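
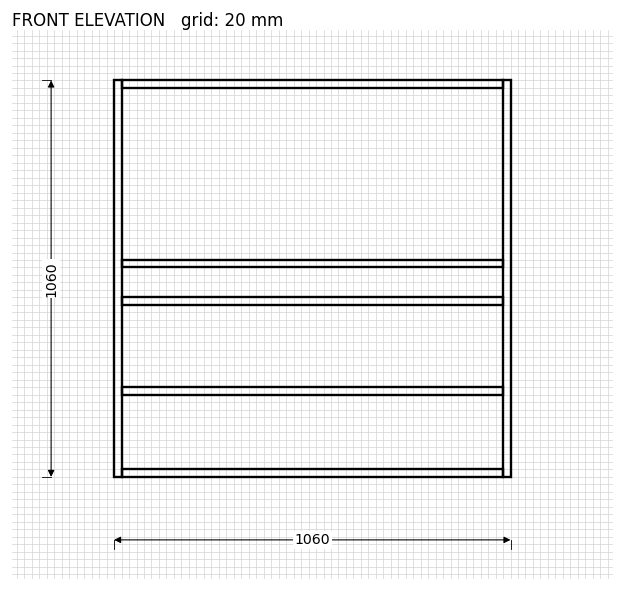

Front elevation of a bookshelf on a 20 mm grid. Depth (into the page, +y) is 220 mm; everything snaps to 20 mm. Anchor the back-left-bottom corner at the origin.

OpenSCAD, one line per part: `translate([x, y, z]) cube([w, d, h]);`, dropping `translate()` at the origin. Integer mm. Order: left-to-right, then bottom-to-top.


cube([20, 220, 1060]);
translate([20, 0, 0]) cube([1020, 220, 20]);
translate([20, 0, 220]) cube([1020, 220, 20]);
translate([20, 0, 460]) cube([1020, 220, 20]);
translate([20, 0, 560]) cube([1020, 220, 20]);
translate([20, 0, 1040]) cube([1020, 220, 20]);
translate([1040, 0, 0]) cube([20, 220, 1060]);


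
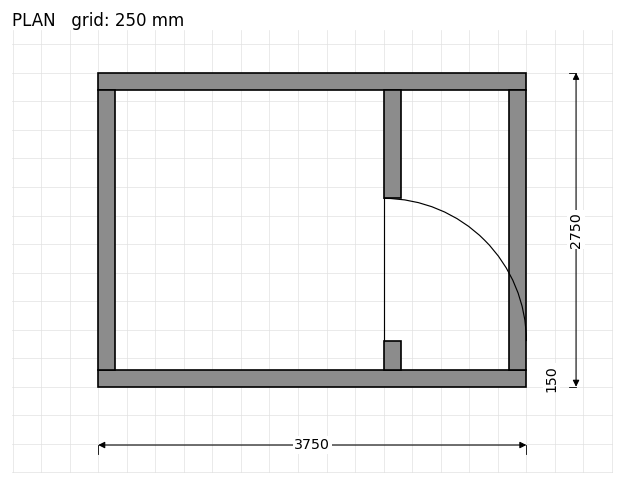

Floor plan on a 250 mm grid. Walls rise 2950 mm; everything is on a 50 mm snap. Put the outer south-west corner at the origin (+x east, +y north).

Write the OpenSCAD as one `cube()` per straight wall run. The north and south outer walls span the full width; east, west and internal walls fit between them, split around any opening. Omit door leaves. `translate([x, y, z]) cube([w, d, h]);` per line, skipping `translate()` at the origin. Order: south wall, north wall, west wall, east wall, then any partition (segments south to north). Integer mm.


cube([3750, 150, 2950]);
translate([0, 2600, 0]) cube([3750, 150, 2950]);
translate([0, 150, 0]) cube([150, 2450, 2950]);
translate([3600, 150, 0]) cube([150, 2450, 2950]);
translate([2500, 150, 0]) cube([150, 250, 2950]);
translate([2500, 1650, 0]) cube([150, 950, 2950]);


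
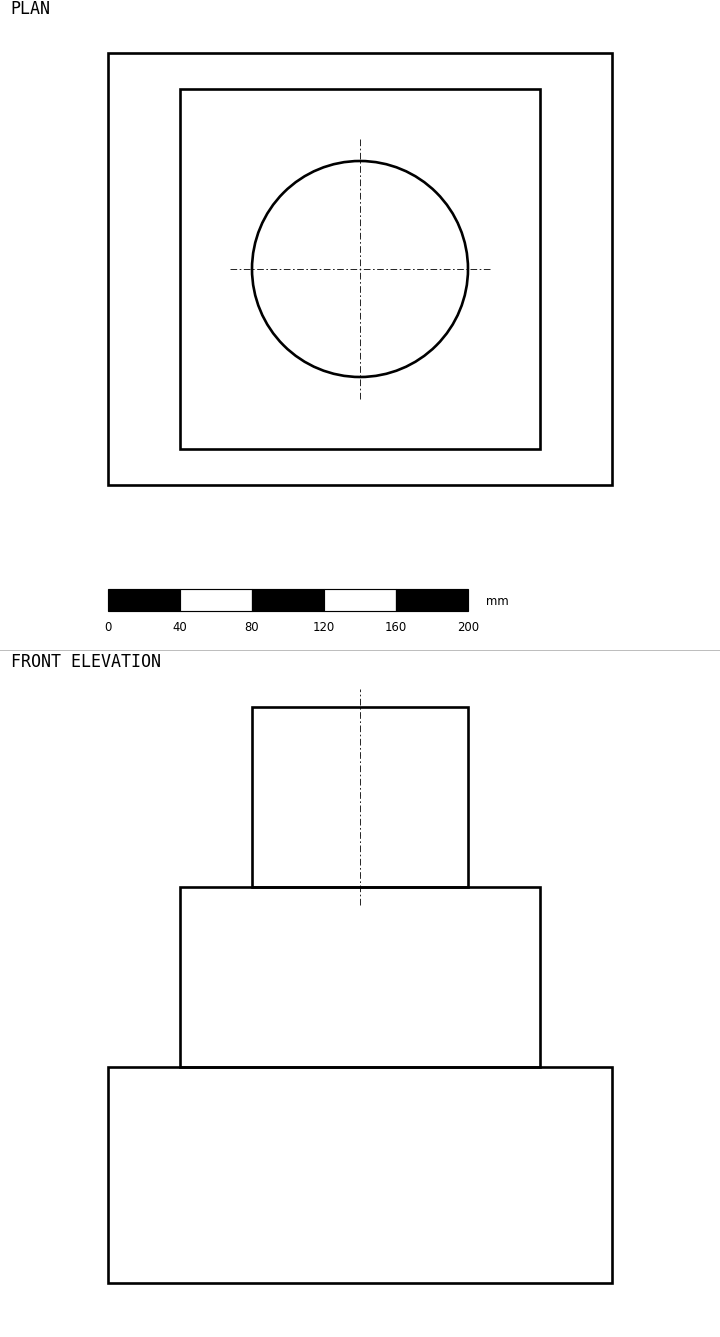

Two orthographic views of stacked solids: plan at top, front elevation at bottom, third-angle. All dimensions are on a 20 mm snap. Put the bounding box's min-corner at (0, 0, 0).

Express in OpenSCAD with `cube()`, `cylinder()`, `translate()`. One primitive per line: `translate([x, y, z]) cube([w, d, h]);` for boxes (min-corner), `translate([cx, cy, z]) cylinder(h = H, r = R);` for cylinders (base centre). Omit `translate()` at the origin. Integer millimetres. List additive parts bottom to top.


cube([280, 240, 120]);
translate([40, 20, 120]) cube([200, 200, 100]);
translate([140, 120, 220]) cylinder(h = 100, r = 60);


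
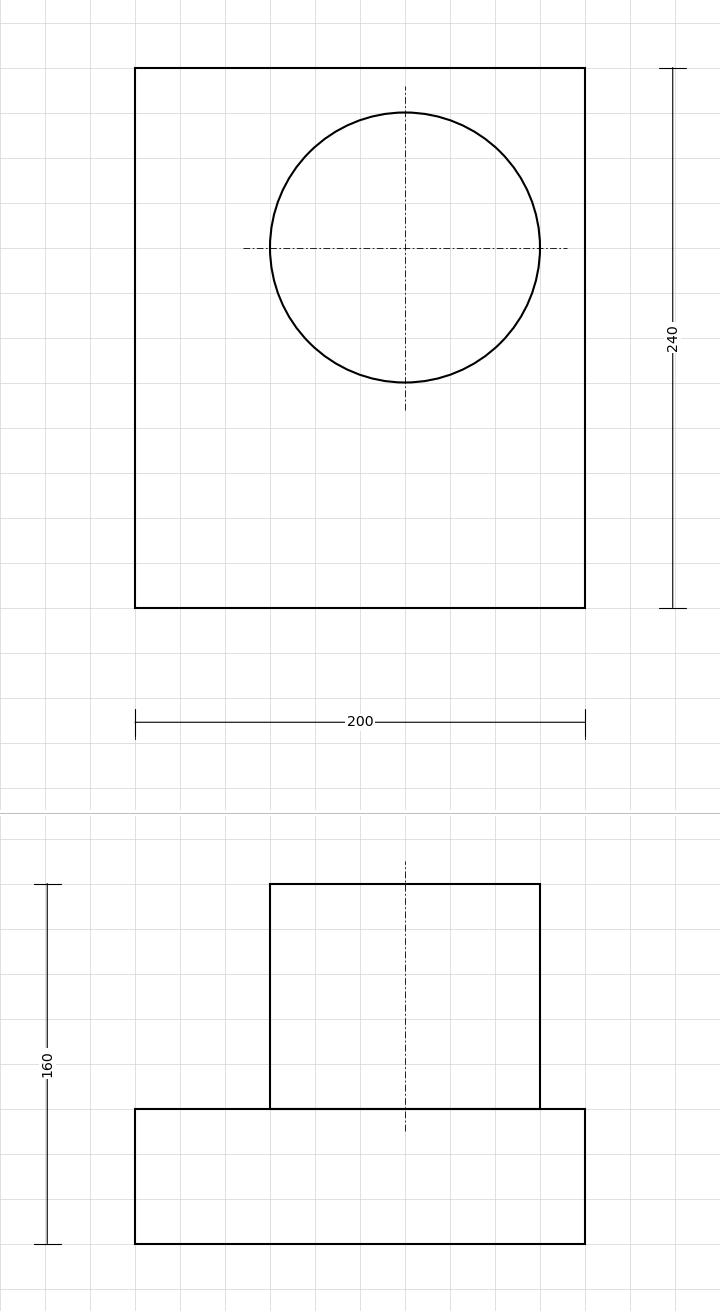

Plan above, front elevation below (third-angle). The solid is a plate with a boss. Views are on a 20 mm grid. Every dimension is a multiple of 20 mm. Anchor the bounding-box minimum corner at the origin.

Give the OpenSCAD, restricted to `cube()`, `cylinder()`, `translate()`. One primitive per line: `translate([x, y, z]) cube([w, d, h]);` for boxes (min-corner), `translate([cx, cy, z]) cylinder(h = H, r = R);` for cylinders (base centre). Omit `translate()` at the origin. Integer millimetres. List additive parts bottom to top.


cube([200, 240, 60]);
translate([120, 160, 60]) cylinder(h = 100, r = 60);


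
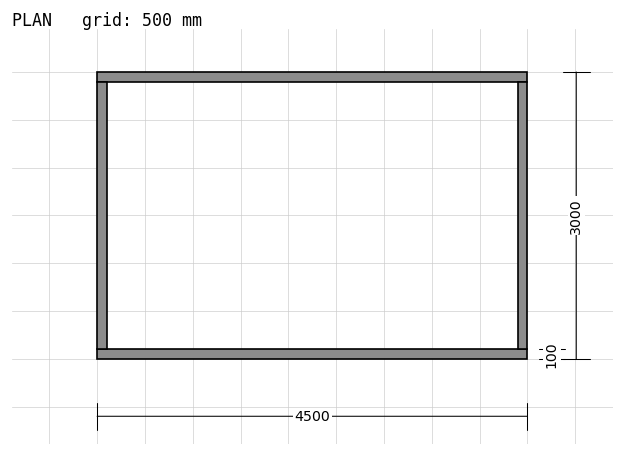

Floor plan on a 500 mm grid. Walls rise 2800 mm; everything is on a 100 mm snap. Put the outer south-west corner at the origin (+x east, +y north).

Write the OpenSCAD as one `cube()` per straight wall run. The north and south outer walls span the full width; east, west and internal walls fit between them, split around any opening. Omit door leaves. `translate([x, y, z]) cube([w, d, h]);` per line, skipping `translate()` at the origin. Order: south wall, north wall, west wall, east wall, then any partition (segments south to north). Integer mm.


cube([4500, 100, 2800]);
translate([0, 2900, 0]) cube([4500, 100, 2800]);
translate([0, 100, 0]) cube([100, 2800, 2800]);
translate([4400, 100, 0]) cube([100, 2800, 2800]);


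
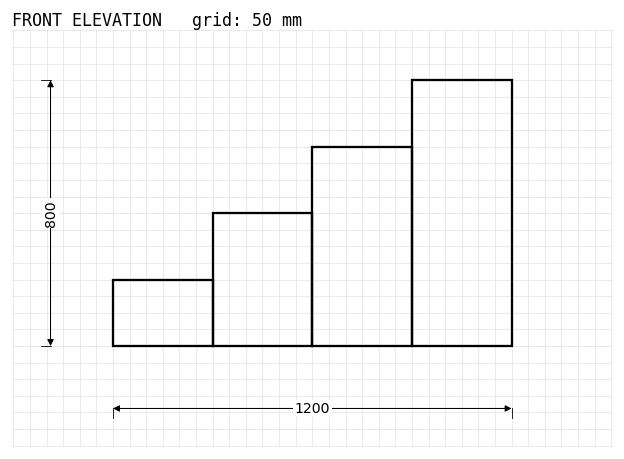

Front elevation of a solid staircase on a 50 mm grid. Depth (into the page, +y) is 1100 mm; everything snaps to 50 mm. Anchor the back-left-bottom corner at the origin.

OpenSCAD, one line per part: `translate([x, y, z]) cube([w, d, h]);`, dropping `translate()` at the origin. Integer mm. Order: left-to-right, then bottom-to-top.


cube([300, 1100, 200]);
translate([300, 0, 0]) cube([300, 1100, 400]);
translate([600, 0, 0]) cube([300, 1100, 600]);
translate([900, 0, 0]) cube([300, 1100, 800]);


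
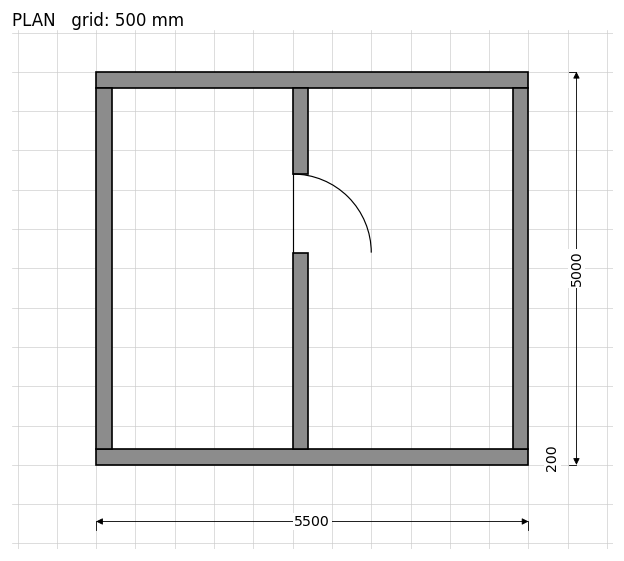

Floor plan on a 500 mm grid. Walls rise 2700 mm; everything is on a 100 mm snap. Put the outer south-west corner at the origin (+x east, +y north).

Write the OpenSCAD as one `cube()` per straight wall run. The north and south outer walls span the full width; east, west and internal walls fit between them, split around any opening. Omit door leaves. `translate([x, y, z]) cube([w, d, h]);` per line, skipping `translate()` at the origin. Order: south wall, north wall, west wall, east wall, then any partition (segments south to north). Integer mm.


cube([5500, 200, 2700]);
translate([0, 4800, 0]) cube([5500, 200, 2700]);
translate([0, 200, 0]) cube([200, 4600, 2700]);
translate([5300, 200, 0]) cube([200, 4600, 2700]);
translate([2500, 200, 0]) cube([200, 2500, 2700]);
translate([2500, 3700, 0]) cube([200, 1100, 2700]);


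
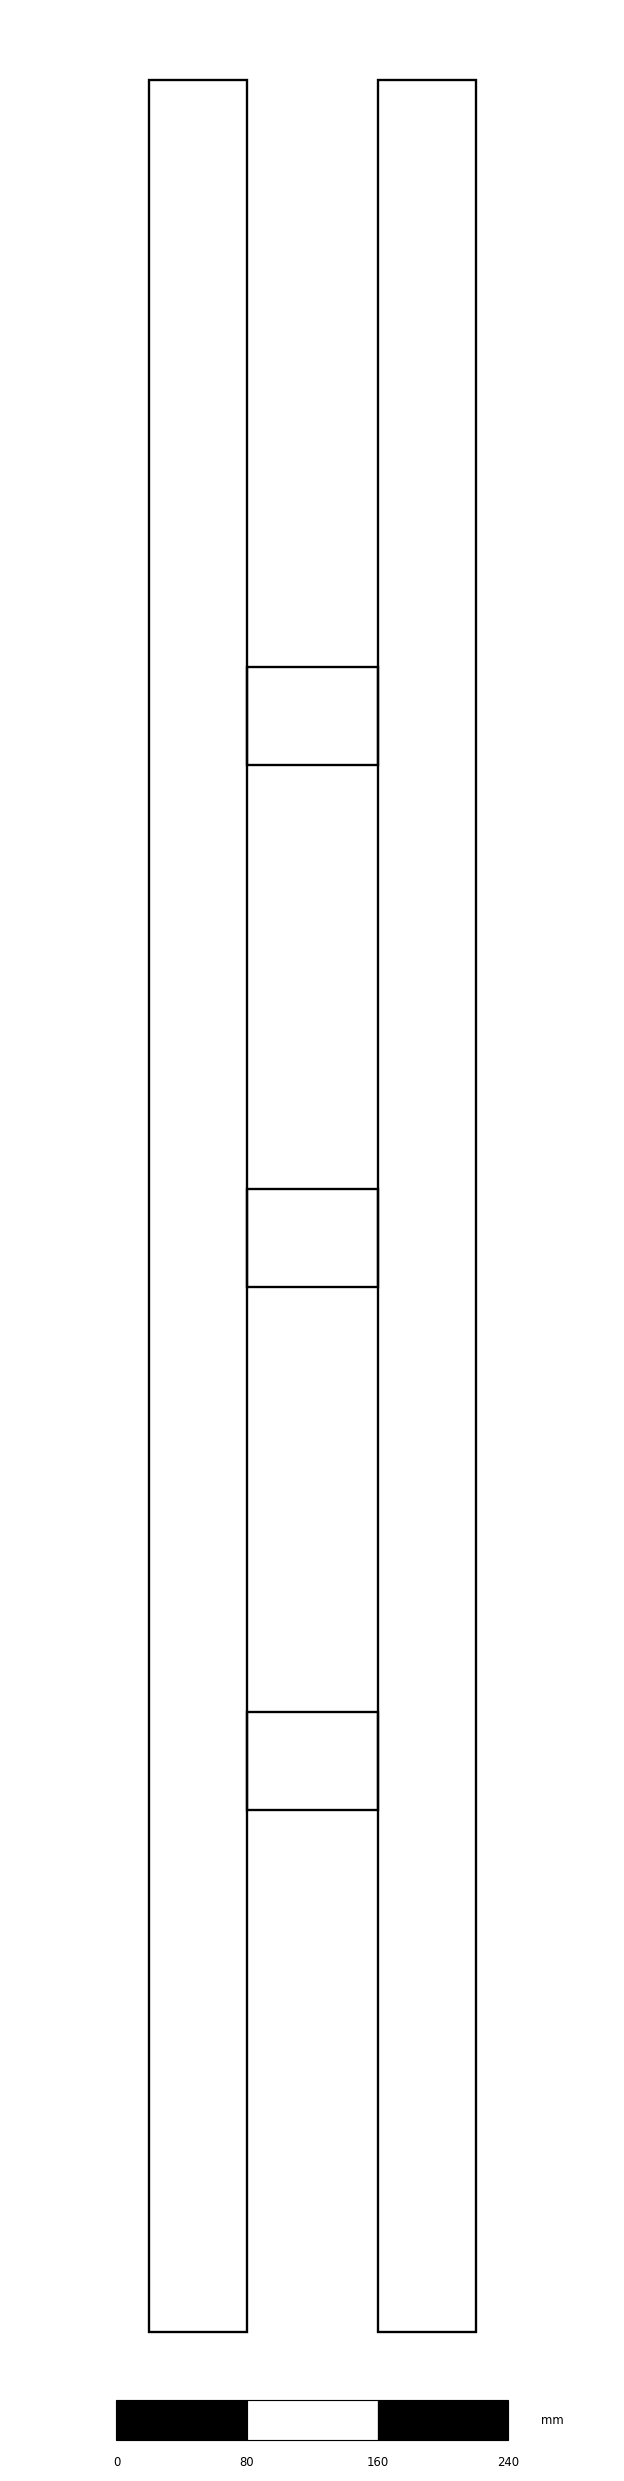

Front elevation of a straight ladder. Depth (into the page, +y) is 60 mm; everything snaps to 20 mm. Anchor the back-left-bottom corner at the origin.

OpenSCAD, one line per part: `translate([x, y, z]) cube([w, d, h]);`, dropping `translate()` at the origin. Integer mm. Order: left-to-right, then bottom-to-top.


cube([60, 60, 1380]);
translate([60, 0, 320]) cube([80, 60, 60]);
translate([60, 0, 640]) cube([80, 60, 60]);
translate([60, 0, 960]) cube([80, 60, 60]);
translate([140, 0, 0]) cube([60, 60, 1380]);


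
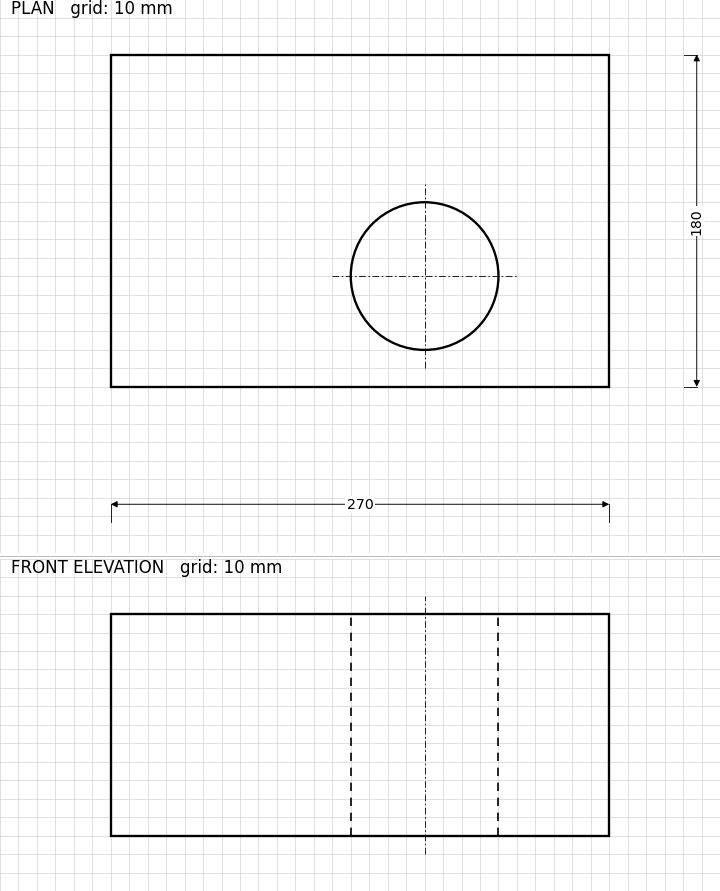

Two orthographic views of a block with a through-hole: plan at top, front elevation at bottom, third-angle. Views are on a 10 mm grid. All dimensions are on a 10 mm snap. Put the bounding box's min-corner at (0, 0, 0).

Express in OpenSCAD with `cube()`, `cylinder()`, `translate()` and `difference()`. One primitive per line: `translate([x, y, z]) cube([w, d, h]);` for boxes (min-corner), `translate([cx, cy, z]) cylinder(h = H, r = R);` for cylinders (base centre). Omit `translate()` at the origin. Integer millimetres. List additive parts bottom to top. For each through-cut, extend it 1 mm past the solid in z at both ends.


difference() {
  cube([270, 180, 120]);
  translate([170, 60, -1]) cylinder(h = 122, r = 40);
}


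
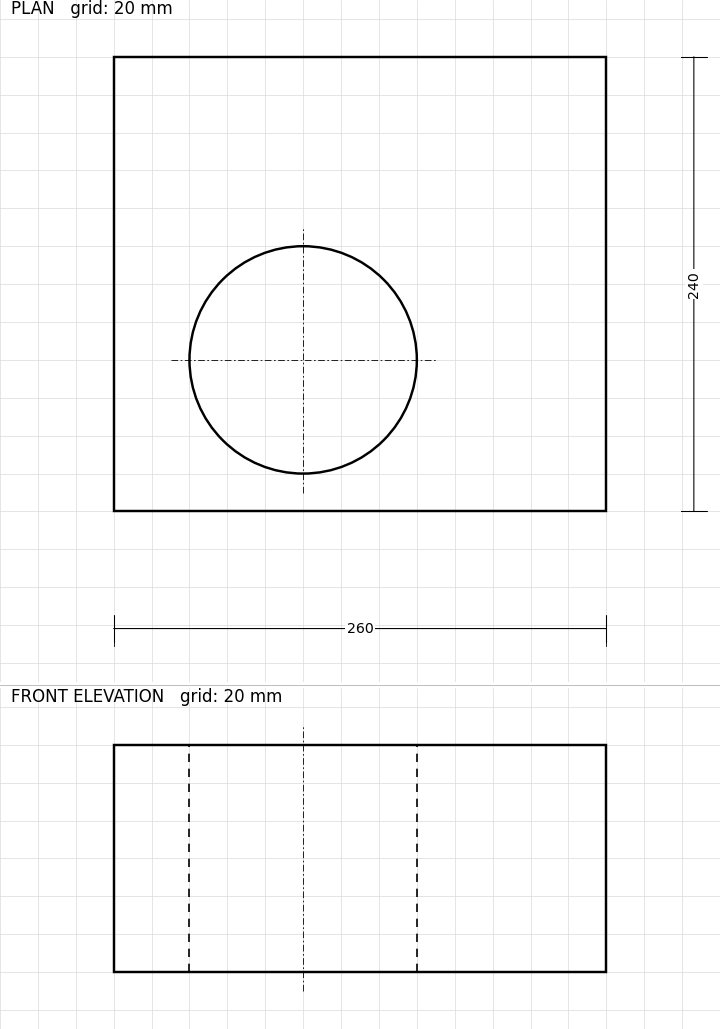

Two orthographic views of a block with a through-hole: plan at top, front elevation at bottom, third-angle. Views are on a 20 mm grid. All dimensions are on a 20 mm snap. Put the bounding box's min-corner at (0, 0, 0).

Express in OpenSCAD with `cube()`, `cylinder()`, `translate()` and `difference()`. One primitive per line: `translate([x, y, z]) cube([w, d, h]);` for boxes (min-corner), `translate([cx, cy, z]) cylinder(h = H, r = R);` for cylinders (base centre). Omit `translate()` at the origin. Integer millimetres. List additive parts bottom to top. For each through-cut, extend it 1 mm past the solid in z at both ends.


difference() {
  cube([260, 240, 120]);
  translate([100, 80, -1]) cylinder(h = 122, r = 60);
}


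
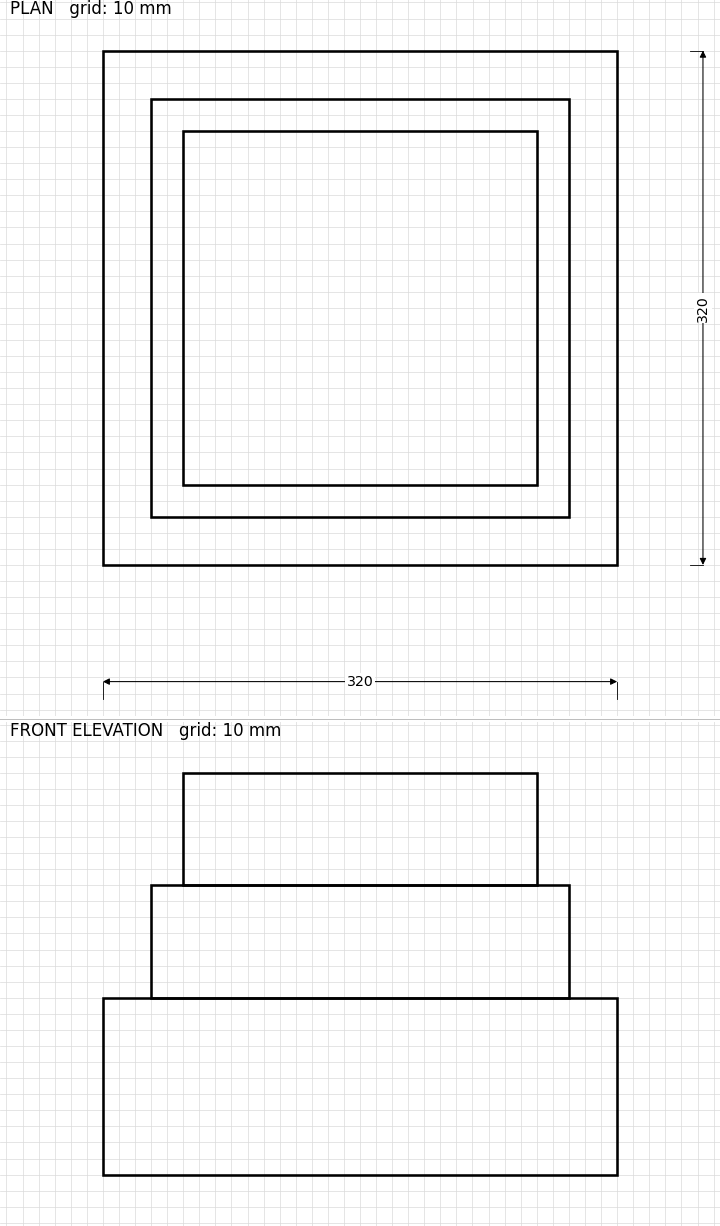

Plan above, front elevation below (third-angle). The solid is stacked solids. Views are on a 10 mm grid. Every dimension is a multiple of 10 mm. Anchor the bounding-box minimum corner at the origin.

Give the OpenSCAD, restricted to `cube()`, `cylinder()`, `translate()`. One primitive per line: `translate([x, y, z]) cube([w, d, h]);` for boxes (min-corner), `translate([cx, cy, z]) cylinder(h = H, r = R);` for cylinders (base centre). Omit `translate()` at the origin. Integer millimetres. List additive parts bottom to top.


cube([320, 320, 110]);
translate([30, 30, 110]) cube([260, 260, 70]);
translate([50, 50, 180]) cube([220, 220, 70]);


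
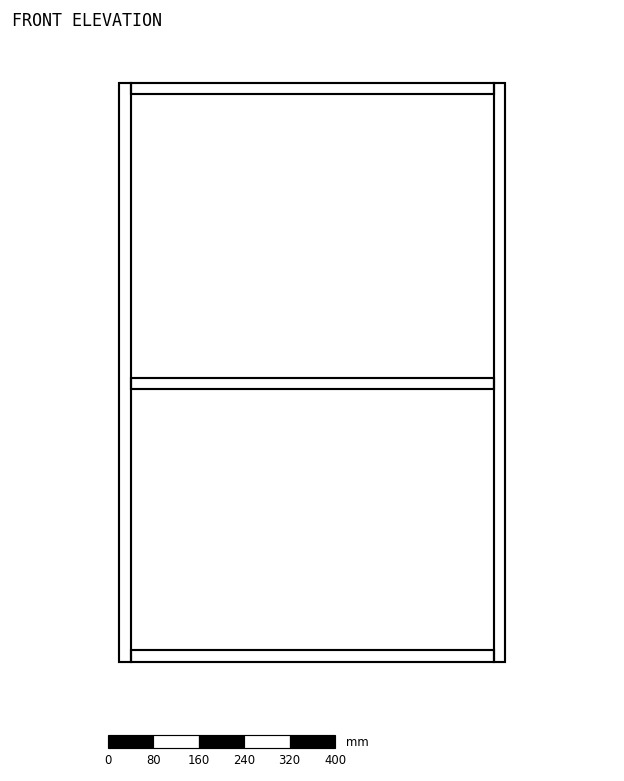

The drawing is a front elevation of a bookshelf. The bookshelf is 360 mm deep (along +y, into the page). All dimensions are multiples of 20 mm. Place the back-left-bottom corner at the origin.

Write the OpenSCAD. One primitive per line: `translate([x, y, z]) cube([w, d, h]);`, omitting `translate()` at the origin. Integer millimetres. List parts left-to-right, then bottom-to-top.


cube([20, 360, 1020]);
translate([20, 0, 0]) cube([640, 360, 20]);
translate([20, 0, 480]) cube([640, 360, 20]);
translate([20, 0, 1000]) cube([640, 360, 20]);
translate([660, 0, 0]) cube([20, 360, 1020]);


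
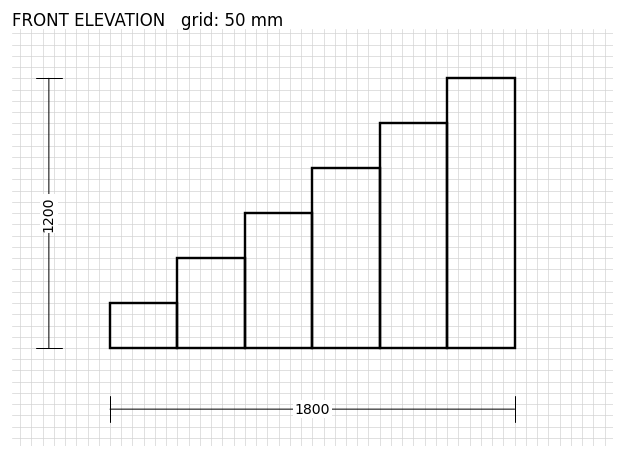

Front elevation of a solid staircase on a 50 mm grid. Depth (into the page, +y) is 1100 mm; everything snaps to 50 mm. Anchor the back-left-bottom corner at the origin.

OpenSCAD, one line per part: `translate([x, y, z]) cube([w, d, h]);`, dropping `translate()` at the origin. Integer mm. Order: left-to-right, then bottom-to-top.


cube([300, 1100, 200]);
translate([300, 0, 0]) cube([300, 1100, 400]);
translate([600, 0, 0]) cube([300, 1100, 600]);
translate([900, 0, 0]) cube([300, 1100, 800]);
translate([1200, 0, 0]) cube([300, 1100, 1000]);
translate([1500, 0, 0]) cube([300, 1100, 1200]);


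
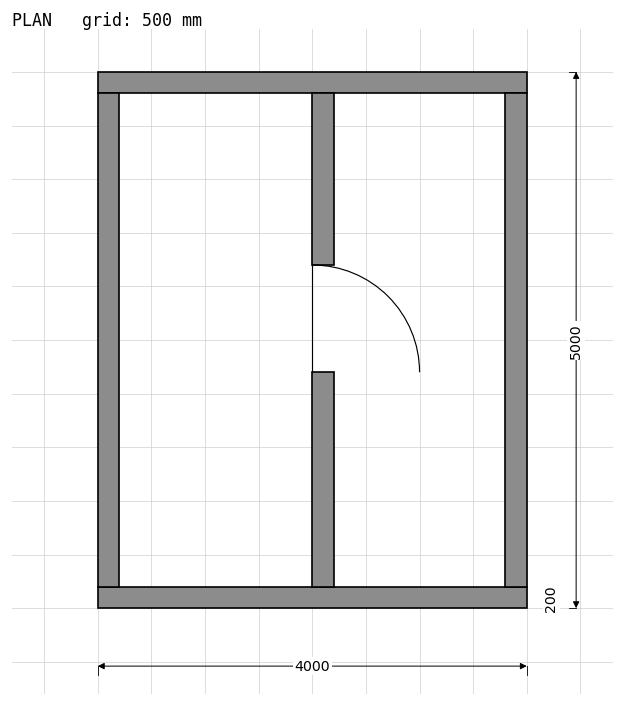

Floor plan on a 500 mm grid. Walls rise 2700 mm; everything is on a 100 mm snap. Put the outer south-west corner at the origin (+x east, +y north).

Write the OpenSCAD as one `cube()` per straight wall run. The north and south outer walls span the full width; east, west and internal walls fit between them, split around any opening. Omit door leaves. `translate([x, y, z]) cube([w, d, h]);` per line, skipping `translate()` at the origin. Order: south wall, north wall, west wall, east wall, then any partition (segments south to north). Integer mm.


cube([4000, 200, 2700]);
translate([0, 4800, 0]) cube([4000, 200, 2700]);
translate([0, 200, 0]) cube([200, 4600, 2700]);
translate([3800, 200, 0]) cube([200, 4600, 2700]);
translate([2000, 200, 0]) cube([200, 2000, 2700]);
translate([2000, 3200, 0]) cube([200, 1600, 2700]);


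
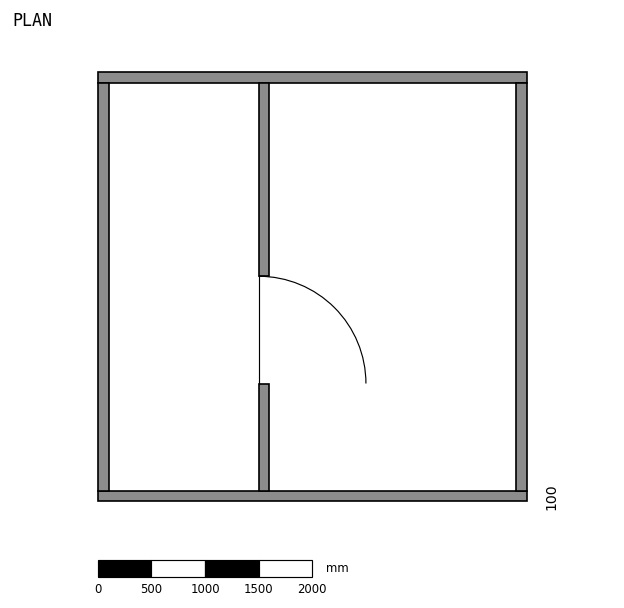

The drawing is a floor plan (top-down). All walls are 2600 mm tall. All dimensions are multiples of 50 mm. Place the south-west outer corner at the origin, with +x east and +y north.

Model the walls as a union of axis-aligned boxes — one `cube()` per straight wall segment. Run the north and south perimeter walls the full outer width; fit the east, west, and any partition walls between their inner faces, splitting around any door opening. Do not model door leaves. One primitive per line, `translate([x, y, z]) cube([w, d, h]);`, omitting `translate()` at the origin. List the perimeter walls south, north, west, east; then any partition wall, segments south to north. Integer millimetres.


cube([4000, 100, 2600]);
translate([0, 3900, 0]) cube([4000, 100, 2600]);
translate([0, 100, 0]) cube([100, 3800, 2600]);
translate([3900, 100, 0]) cube([100, 3800, 2600]);
translate([1500, 100, 0]) cube([100, 1000, 2600]);
translate([1500, 2100, 0]) cube([100, 1800, 2600]);


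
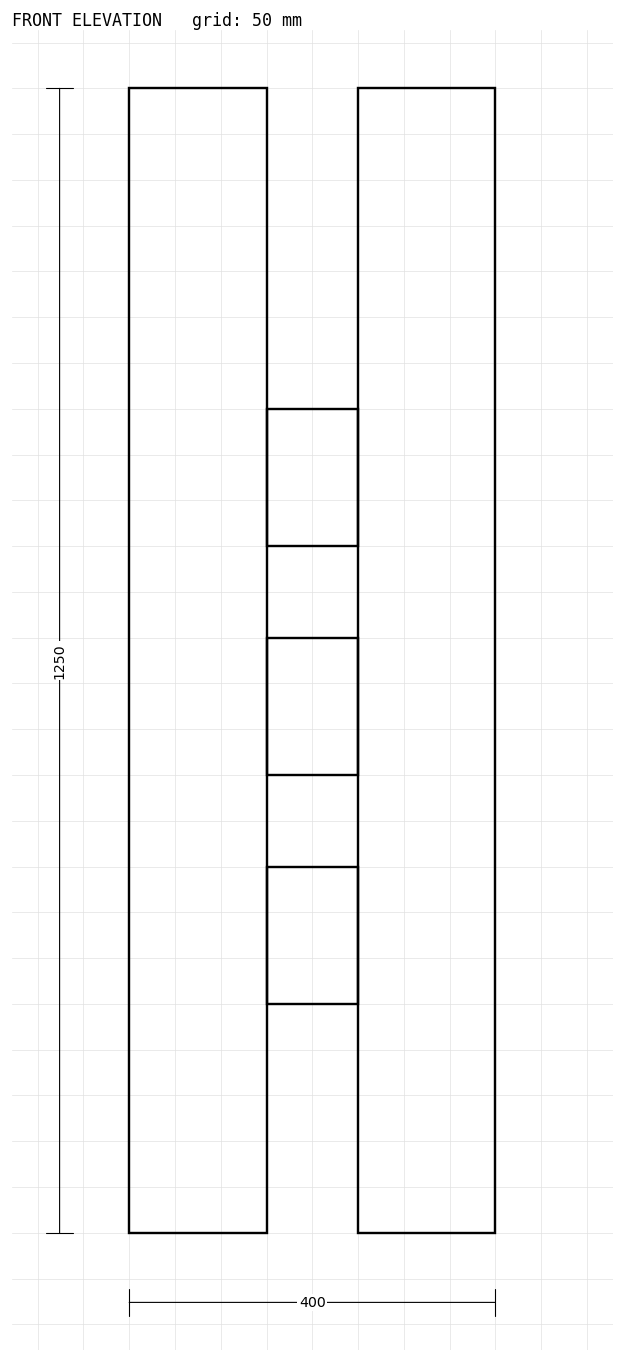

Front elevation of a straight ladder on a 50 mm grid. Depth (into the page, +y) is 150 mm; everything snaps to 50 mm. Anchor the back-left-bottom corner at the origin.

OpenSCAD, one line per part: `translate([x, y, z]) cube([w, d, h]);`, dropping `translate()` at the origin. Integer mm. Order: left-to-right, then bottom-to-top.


cube([150, 150, 1250]);
translate([150, 0, 250]) cube([100, 150, 150]);
translate([150, 0, 500]) cube([100, 150, 150]);
translate([150, 0, 750]) cube([100, 150, 150]);
translate([250, 0, 0]) cube([150, 150, 1250]);


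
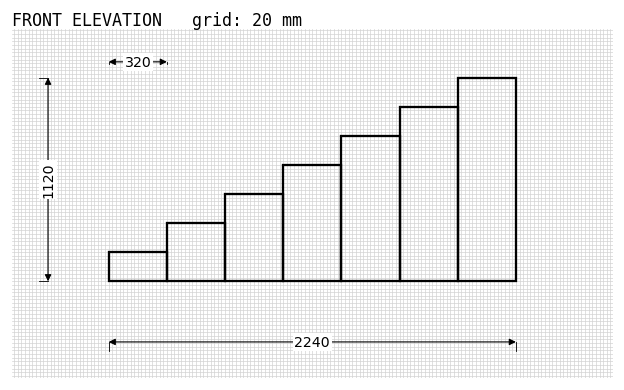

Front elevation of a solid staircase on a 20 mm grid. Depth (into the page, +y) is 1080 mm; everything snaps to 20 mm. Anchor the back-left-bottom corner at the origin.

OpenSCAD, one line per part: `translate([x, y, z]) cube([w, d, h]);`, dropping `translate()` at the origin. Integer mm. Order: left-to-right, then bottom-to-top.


cube([320, 1080, 160]);
translate([320, 0, 0]) cube([320, 1080, 320]);
translate([640, 0, 0]) cube([320, 1080, 480]);
translate([960, 0, 0]) cube([320, 1080, 640]);
translate([1280, 0, 0]) cube([320, 1080, 800]);
translate([1600, 0, 0]) cube([320, 1080, 960]);
translate([1920, 0, 0]) cube([320, 1080, 1120]);


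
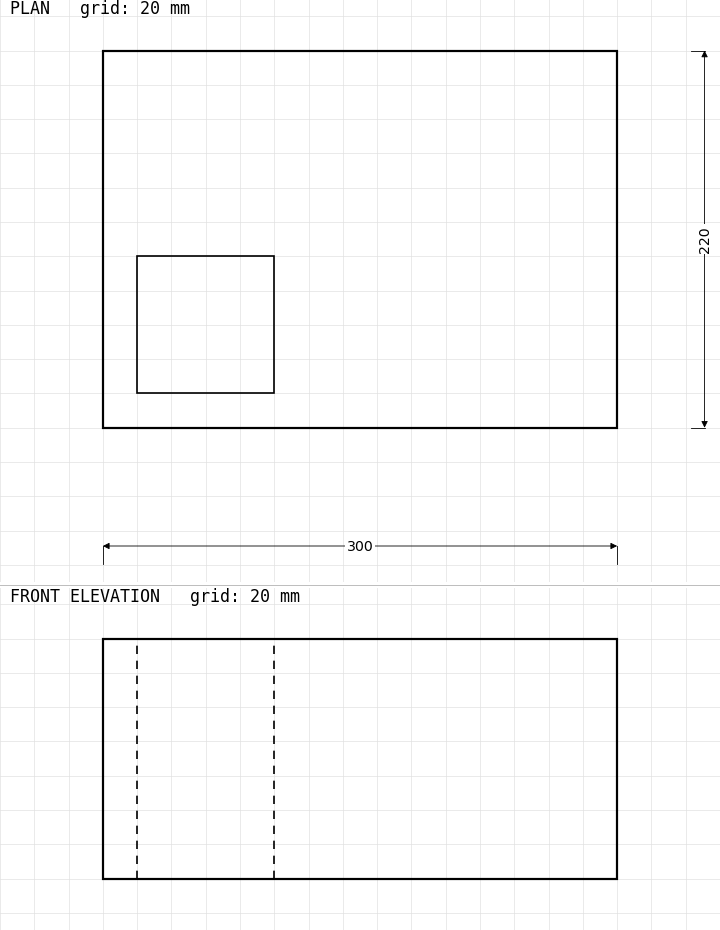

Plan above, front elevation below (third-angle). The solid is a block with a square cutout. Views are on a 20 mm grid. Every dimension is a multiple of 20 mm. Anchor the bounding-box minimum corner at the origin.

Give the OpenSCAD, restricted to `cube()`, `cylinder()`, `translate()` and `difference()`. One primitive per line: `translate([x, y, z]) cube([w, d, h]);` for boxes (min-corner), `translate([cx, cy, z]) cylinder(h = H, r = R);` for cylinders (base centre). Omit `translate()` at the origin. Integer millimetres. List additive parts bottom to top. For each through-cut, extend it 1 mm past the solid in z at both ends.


difference() {
  cube([300, 220, 140]);
  translate([20, 20, -1]) cube([80, 80, 142]);
}


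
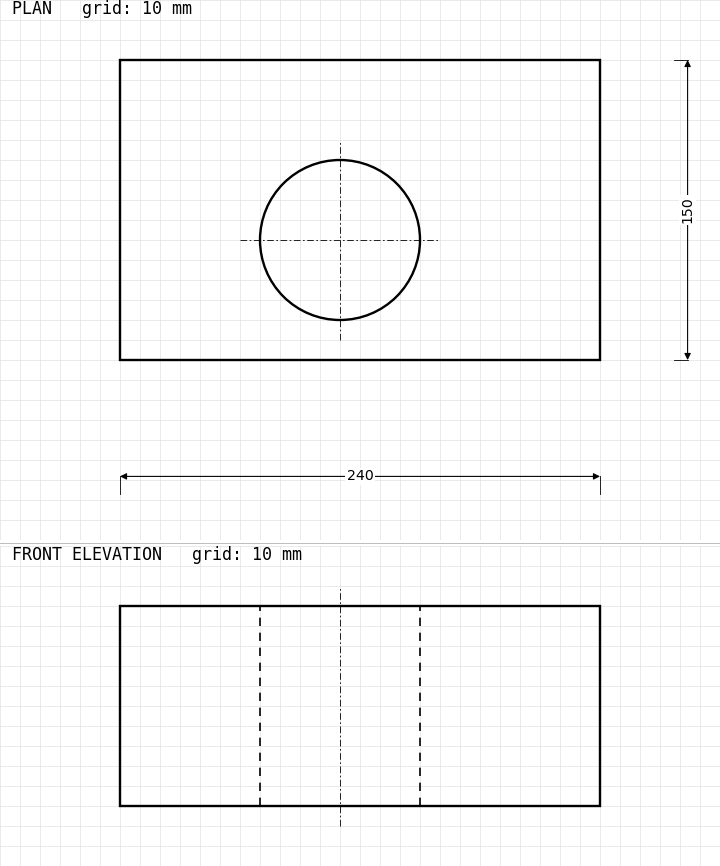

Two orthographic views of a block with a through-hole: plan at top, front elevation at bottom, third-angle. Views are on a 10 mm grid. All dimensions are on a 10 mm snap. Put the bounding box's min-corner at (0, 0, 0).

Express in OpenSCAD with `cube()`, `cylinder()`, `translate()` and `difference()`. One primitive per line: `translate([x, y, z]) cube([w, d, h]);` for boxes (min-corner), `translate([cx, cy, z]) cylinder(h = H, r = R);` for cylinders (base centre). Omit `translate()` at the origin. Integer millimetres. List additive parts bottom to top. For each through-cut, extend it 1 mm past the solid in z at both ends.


difference() {
  cube([240, 150, 100]);
  translate([110, 60, -1]) cylinder(h = 102, r = 40);
}


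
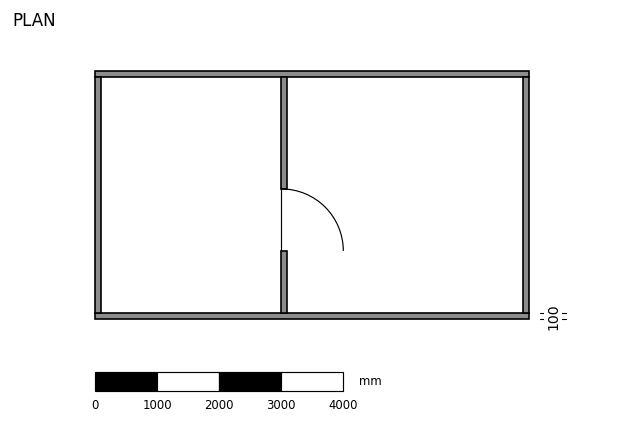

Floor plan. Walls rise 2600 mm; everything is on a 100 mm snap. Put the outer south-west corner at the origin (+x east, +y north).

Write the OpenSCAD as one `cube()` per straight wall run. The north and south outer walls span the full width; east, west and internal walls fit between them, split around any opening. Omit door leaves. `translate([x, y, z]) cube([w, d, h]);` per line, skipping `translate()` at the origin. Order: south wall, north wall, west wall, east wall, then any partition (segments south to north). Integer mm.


cube([7000, 100, 2600]);
translate([0, 3900, 0]) cube([7000, 100, 2600]);
translate([0, 100, 0]) cube([100, 3800, 2600]);
translate([6900, 100, 0]) cube([100, 3800, 2600]);
translate([3000, 100, 0]) cube([100, 1000, 2600]);
translate([3000, 2100, 0]) cube([100, 1800, 2600]);


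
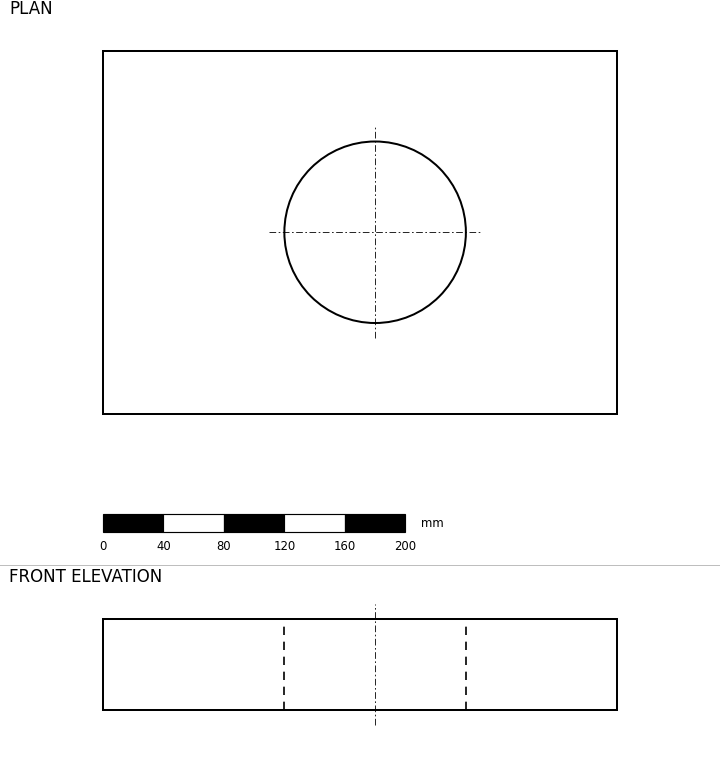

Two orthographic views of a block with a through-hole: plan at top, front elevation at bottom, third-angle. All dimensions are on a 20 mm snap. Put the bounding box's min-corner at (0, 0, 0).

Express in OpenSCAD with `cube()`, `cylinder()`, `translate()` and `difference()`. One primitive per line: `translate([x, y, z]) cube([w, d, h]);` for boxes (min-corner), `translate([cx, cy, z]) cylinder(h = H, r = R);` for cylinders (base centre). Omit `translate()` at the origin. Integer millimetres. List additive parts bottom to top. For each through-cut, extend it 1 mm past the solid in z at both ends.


difference() {
  cube([340, 240, 60]);
  translate([180, 120, -1]) cylinder(h = 62, r = 60);
}


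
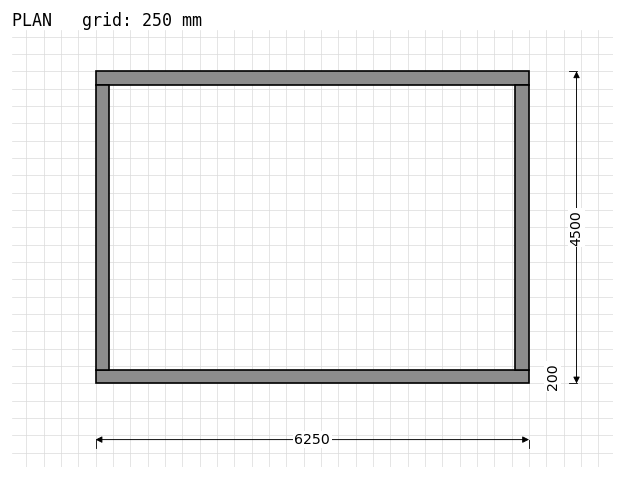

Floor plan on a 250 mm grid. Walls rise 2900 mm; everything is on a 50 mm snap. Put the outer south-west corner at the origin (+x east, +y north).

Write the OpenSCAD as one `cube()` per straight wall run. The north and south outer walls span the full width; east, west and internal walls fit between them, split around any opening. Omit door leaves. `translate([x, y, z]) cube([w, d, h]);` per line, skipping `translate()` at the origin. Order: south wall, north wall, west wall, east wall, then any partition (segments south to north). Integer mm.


cube([6250, 200, 2900]);
translate([0, 4300, 0]) cube([6250, 200, 2900]);
translate([0, 200, 0]) cube([200, 4100, 2900]);
translate([6050, 200, 0]) cube([200, 4100, 2900]);


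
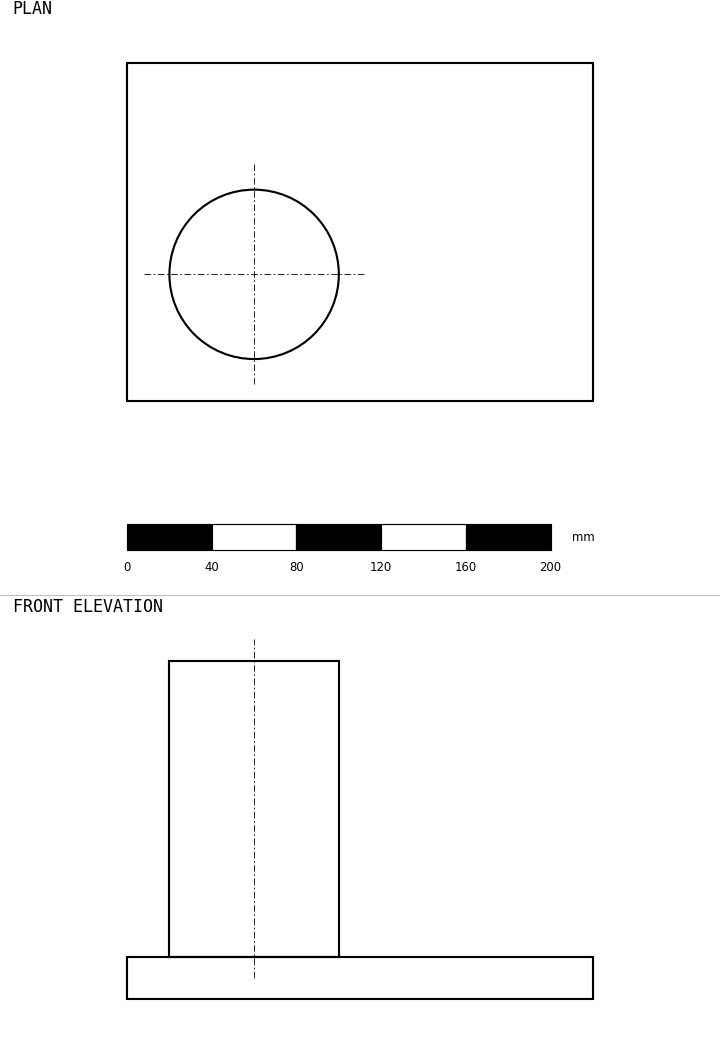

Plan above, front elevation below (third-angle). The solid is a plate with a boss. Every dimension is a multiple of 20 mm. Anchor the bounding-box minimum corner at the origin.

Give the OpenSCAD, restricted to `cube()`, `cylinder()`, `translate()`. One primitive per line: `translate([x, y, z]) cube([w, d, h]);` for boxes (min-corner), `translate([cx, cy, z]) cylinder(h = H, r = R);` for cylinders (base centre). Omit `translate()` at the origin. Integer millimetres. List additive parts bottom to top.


cube([220, 160, 20]);
translate([60, 60, 20]) cylinder(h = 140, r = 40);


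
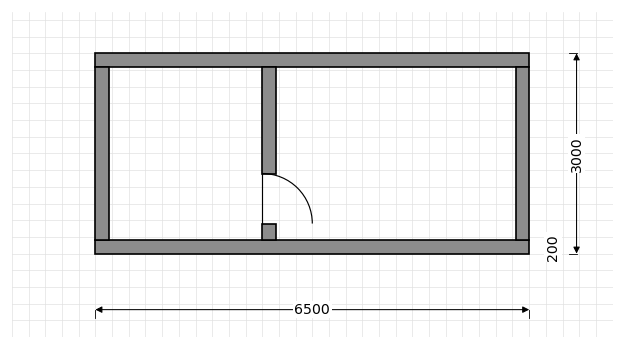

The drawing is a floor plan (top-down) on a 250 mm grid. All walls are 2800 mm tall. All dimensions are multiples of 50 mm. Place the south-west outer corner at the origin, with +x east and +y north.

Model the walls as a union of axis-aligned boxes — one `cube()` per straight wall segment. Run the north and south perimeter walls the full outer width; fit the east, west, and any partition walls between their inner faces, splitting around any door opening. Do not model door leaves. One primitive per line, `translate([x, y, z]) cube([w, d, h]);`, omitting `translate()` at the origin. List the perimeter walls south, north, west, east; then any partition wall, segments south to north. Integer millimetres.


cube([6500, 200, 2800]);
translate([0, 2800, 0]) cube([6500, 200, 2800]);
translate([0, 200, 0]) cube([200, 2600, 2800]);
translate([6300, 200, 0]) cube([200, 2600, 2800]);
translate([2500, 200, 0]) cube([200, 250, 2800]);
translate([2500, 1200, 0]) cube([200, 1600, 2800]);


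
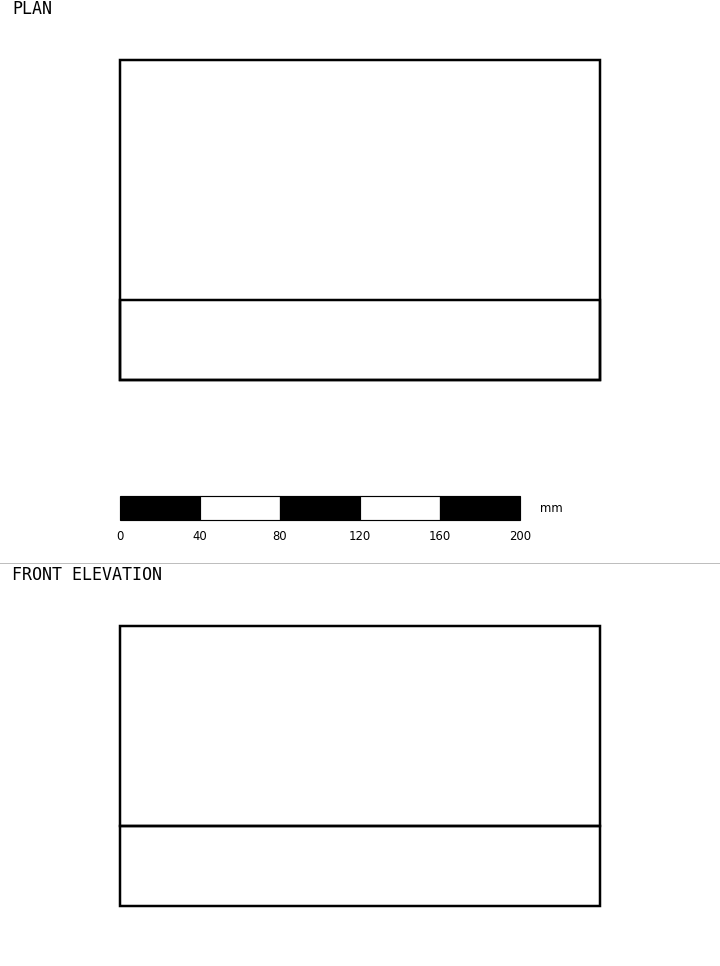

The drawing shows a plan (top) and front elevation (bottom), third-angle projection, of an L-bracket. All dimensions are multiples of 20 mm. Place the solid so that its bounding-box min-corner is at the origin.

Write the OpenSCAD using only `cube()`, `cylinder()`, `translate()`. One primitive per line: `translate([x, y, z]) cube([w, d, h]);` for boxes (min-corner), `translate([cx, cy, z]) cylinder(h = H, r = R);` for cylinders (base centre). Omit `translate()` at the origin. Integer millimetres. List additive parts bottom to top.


cube([240, 160, 40]);
translate([0, 0, 40]) cube([240, 40, 100]);


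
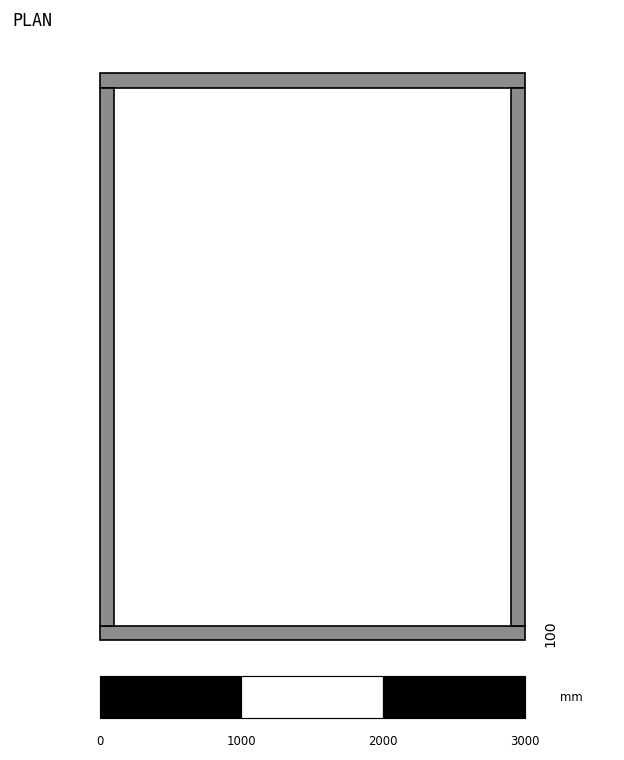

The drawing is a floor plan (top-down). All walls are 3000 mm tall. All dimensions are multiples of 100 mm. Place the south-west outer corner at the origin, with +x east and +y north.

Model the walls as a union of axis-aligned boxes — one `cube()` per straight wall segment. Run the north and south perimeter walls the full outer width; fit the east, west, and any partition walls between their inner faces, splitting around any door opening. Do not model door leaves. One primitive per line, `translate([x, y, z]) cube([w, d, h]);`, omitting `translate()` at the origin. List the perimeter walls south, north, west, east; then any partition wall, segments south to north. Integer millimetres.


cube([3000, 100, 3000]);
translate([0, 3900, 0]) cube([3000, 100, 3000]);
translate([0, 100, 0]) cube([100, 3800, 3000]);
translate([2900, 100, 0]) cube([100, 3800, 3000]);


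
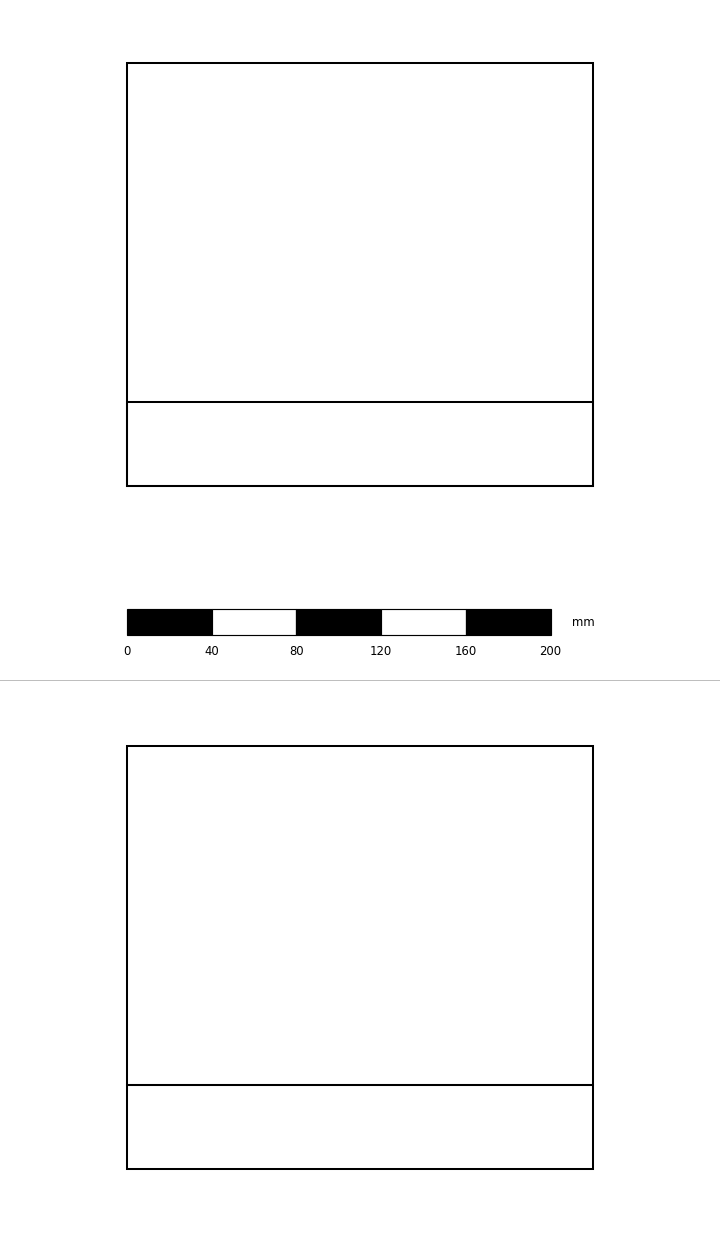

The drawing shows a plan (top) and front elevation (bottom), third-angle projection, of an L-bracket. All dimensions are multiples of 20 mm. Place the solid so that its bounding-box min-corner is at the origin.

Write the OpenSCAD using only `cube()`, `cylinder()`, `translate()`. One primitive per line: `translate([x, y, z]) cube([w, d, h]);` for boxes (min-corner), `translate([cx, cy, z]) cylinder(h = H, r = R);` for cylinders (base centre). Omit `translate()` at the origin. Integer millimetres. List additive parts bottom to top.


cube([220, 200, 40]);
translate([0, 0, 40]) cube([220, 40, 160]);


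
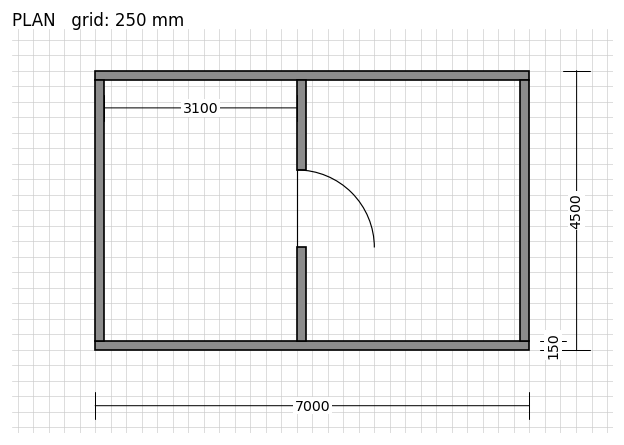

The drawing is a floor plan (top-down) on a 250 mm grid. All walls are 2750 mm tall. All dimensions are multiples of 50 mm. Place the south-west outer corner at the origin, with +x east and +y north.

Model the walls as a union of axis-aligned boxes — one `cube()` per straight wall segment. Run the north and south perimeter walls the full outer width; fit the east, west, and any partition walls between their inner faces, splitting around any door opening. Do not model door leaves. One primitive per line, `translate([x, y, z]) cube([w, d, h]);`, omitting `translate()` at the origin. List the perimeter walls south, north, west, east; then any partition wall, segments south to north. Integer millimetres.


cube([7000, 150, 2750]);
translate([0, 4350, 0]) cube([7000, 150, 2750]);
translate([0, 150, 0]) cube([150, 4200, 2750]);
translate([6850, 150, 0]) cube([150, 4200, 2750]);
translate([3250, 150, 0]) cube([150, 1500, 2750]);
translate([3250, 2900, 0]) cube([150, 1450, 2750]);


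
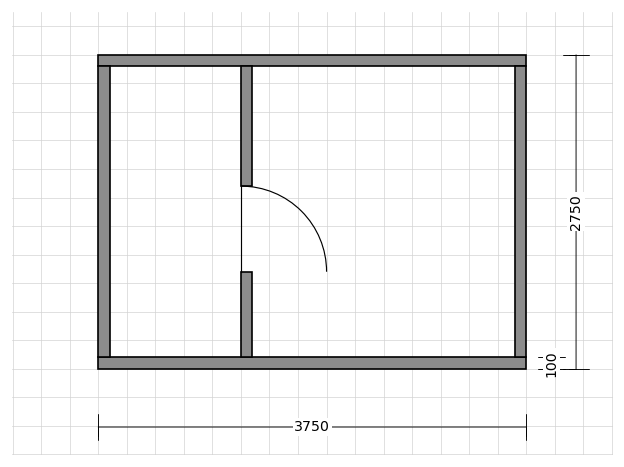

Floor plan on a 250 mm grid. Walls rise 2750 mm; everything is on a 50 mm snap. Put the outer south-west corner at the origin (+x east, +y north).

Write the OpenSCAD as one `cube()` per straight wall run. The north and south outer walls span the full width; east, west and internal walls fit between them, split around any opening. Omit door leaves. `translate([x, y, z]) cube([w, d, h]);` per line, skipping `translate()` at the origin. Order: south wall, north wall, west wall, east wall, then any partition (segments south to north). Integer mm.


cube([3750, 100, 2750]);
translate([0, 2650, 0]) cube([3750, 100, 2750]);
translate([0, 100, 0]) cube([100, 2550, 2750]);
translate([3650, 100, 0]) cube([100, 2550, 2750]);
translate([1250, 100, 0]) cube([100, 750, 2750]);
translate([1250, 1600, 0]) cube([100, 1050, 2750]);


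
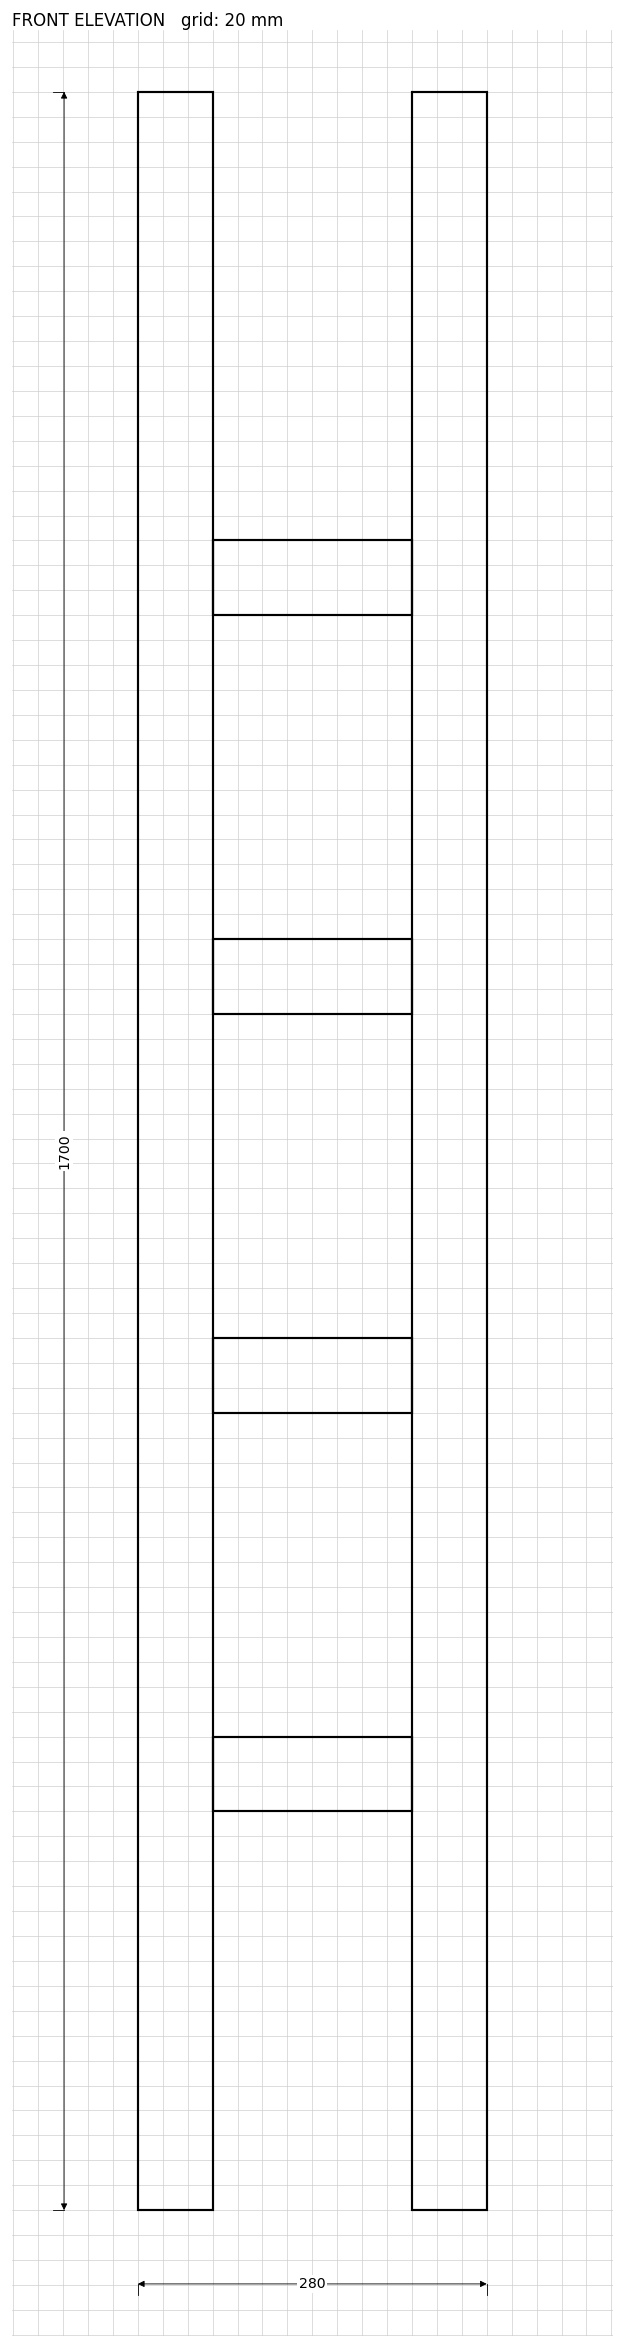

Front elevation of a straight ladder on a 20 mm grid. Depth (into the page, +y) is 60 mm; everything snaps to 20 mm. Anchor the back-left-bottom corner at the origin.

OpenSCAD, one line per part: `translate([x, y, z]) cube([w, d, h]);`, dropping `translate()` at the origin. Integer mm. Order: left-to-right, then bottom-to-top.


cube([60, 60, 1700]);
translate([60, 0, 320]) cube([160, 60, 60]);
translate([60, 0, 640]) cube([160, 60, 60]);
translate([60, 0, 960]) cube([160, 60, 60]);
translate([60, 0, 1280]) cube([160, 60, 60]);
translate([220, 0, 0]) cube([60, 60, 1700]);


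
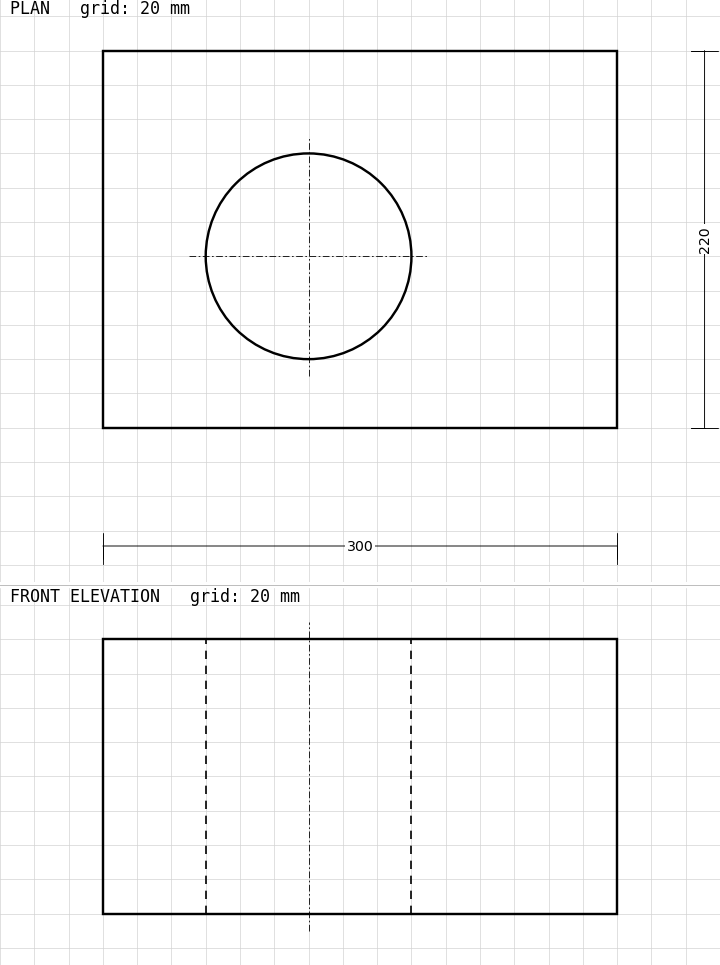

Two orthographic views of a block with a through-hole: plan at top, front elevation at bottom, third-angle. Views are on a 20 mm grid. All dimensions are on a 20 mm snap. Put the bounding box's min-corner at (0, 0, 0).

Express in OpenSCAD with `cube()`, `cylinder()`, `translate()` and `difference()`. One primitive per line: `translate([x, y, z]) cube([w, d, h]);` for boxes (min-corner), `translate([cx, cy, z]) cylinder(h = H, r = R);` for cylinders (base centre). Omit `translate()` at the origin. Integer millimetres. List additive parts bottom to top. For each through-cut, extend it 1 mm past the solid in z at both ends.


difference() {
  cube([300, 220, 160]);
  translate([120, 100, -1]) cylinder(h = 162, r = 60);
}


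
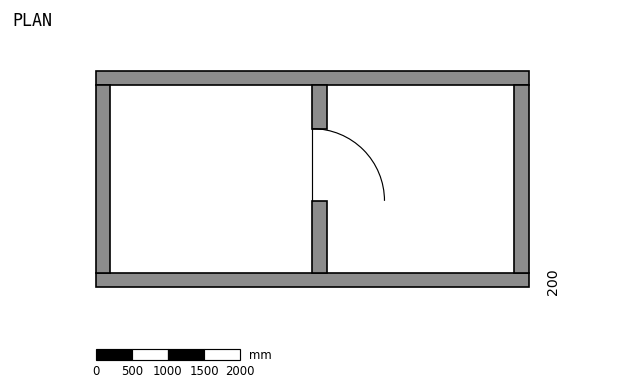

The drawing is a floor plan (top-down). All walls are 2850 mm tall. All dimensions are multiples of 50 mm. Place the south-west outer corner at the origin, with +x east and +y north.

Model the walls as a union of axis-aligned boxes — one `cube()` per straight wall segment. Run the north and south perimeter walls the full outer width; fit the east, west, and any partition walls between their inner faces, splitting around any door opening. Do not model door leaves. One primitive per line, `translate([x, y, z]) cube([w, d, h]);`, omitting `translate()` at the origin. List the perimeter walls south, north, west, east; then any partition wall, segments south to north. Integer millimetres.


cube([6000, 200, 2850]);
translate([0, 2800, 0]) cube([6000, 200, 2850]);
translate([0, 200, 0]) cube([200, 2600, 2850]);
translate([5800, 200, 0]) cube([200, 2600, 2850]);
translate([3000, 200, 0]) cube([200, 1000, 2850]);
translate([3000, 2200, 0]) cube([200, 600, 2850]);


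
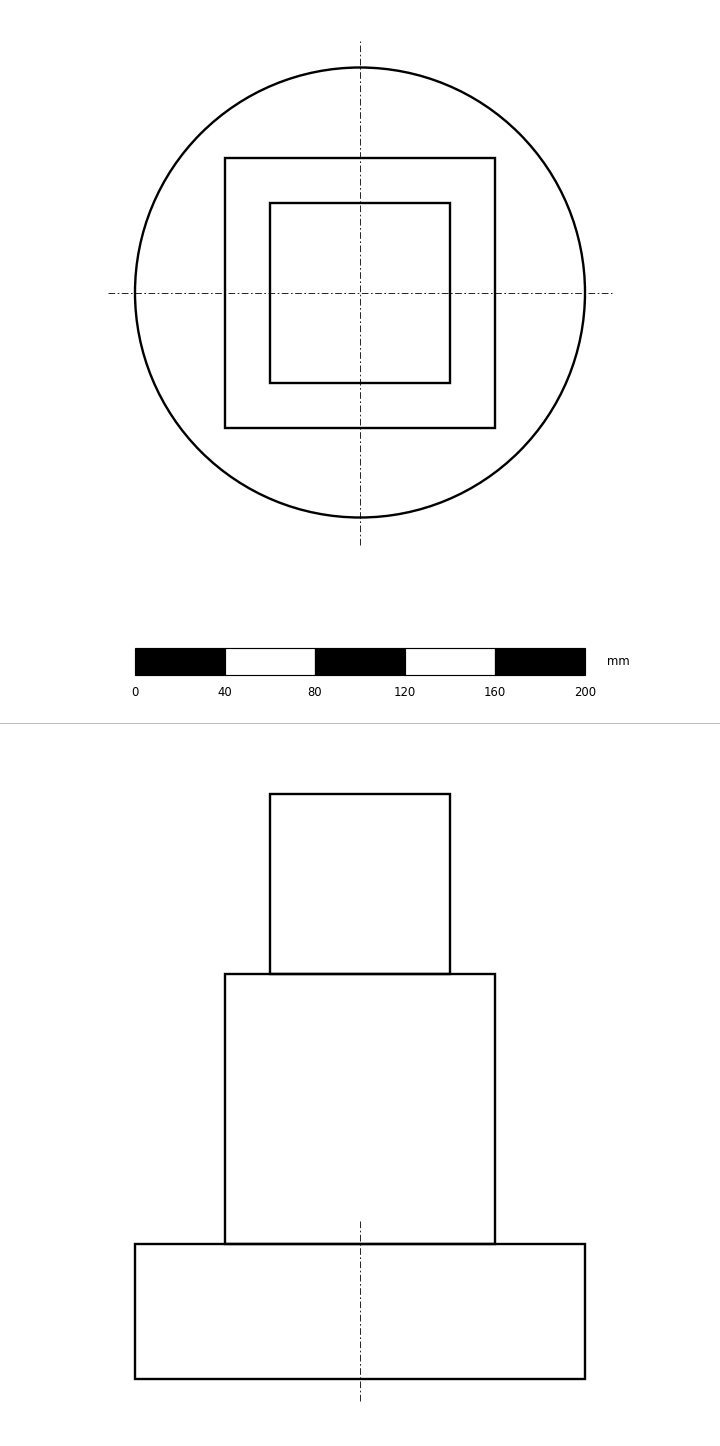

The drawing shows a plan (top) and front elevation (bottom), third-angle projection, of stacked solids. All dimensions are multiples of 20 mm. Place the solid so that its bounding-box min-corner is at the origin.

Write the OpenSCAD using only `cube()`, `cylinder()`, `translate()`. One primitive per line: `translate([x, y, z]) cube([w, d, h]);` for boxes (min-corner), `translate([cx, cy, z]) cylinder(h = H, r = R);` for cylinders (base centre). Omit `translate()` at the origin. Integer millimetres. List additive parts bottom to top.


translate([100, 100, 0]) cylinder(h = 60, r = 100);
translate([40, 40, 60]) cube([120, 120, 120]);
translate([60, 60, 180]) cube([80, 80, 80]);


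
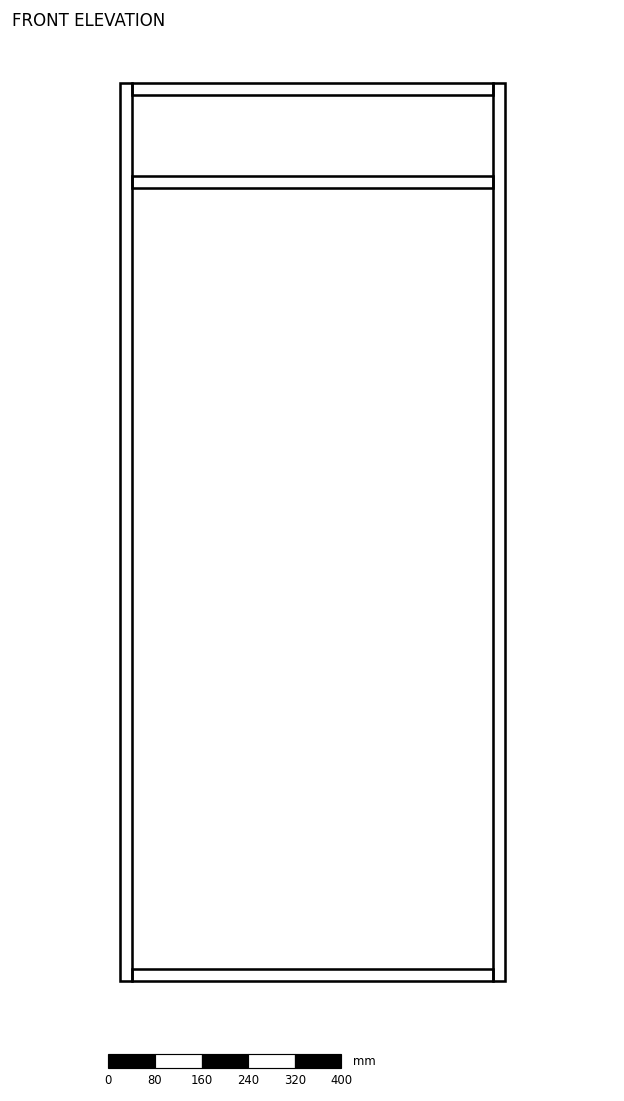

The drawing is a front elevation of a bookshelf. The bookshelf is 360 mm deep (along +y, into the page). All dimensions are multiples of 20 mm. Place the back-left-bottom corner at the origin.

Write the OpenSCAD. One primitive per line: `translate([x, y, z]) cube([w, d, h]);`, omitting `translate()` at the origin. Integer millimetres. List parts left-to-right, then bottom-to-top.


cube([20, 360, 1540]);
translate([20, 0, 0]) cube([620, 360, 20]);
translate([20, 0, 1360]) cube([620, 360, 20]);
translate([20, 0, 1520]) cube([620, 360, 20]);
translate([640, 0, 0]) cube([20, 360, 1540]);


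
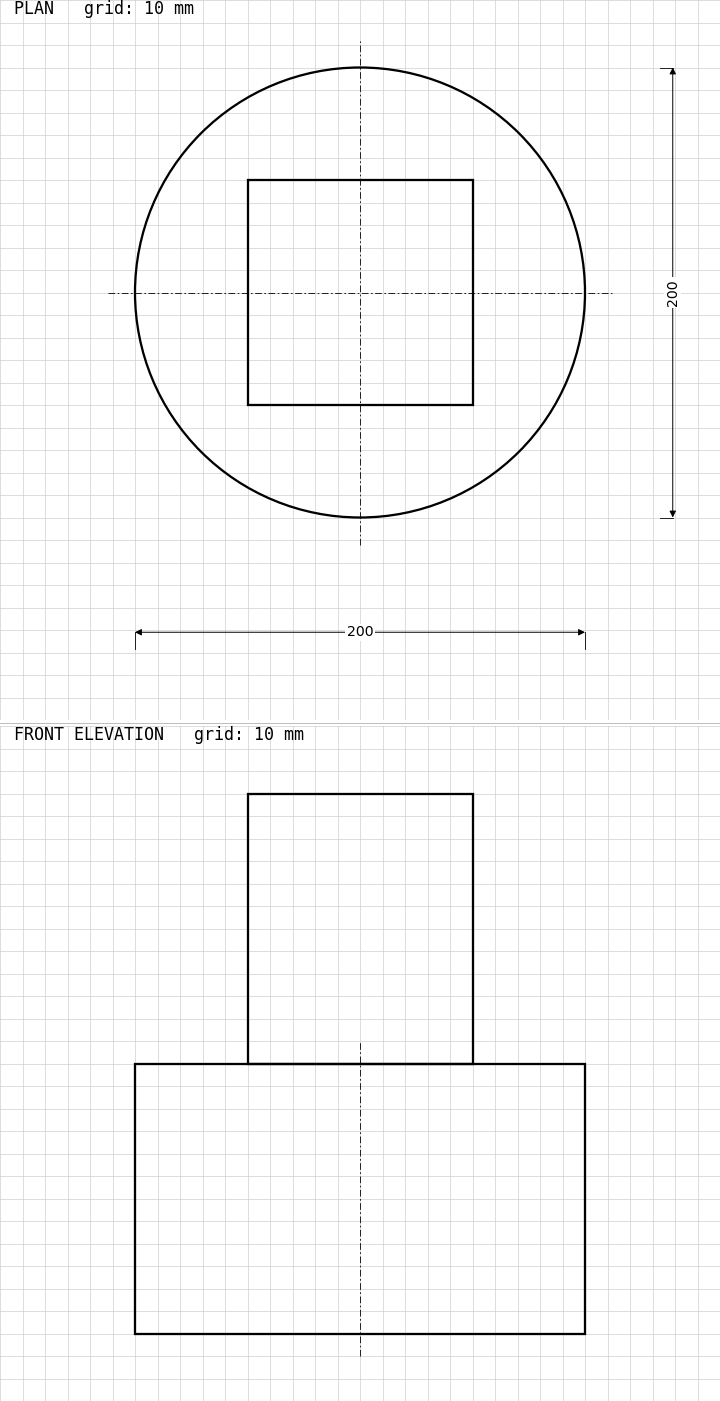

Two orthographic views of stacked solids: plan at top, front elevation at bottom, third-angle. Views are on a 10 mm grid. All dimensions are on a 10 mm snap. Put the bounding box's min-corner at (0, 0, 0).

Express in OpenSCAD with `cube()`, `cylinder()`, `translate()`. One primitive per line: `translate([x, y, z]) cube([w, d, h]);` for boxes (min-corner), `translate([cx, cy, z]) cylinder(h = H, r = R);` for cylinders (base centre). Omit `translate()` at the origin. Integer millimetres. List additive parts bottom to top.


translate([100, 100, 0]) cylinder(h = 120, r = 100);
translate([50, 50, 120]) cube([100, 100, 120]);


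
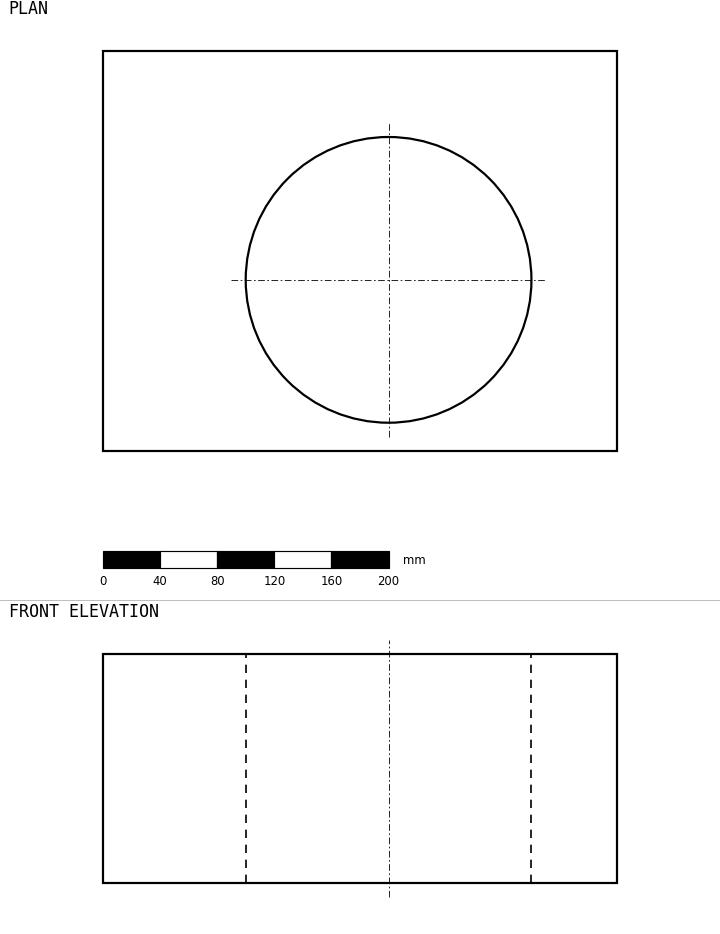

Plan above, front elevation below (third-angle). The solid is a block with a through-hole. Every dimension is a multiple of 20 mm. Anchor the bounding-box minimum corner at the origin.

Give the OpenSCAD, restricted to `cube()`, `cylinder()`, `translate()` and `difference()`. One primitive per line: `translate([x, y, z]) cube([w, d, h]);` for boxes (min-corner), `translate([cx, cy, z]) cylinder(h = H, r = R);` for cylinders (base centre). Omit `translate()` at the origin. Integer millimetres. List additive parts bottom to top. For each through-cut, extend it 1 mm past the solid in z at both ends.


difference() {
  cube([360, 280, 160]);
  translate([200, 120, -1]) cylinder(h = 162, r = 100);
}
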